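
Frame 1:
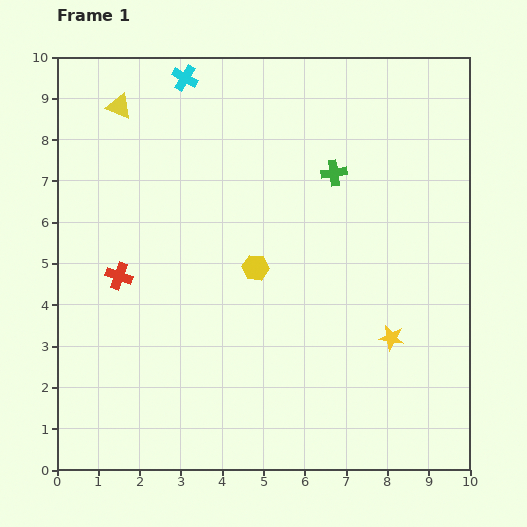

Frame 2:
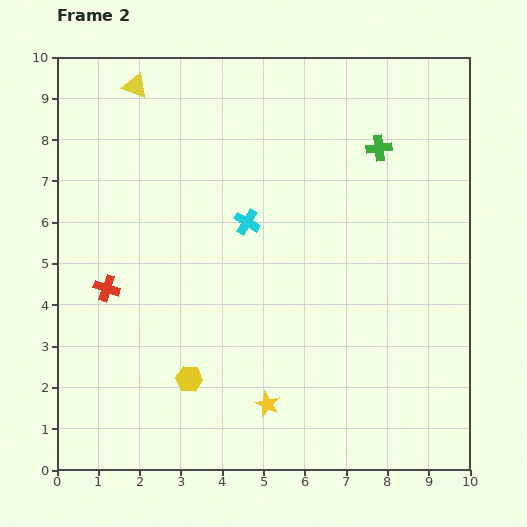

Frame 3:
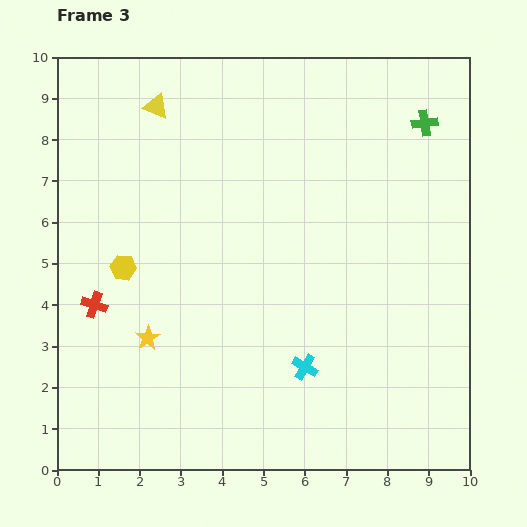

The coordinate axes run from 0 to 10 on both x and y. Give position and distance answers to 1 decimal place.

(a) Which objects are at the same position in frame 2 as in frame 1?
none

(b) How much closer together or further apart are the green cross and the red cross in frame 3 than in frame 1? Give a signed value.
+3.3

Distance in frame 1: 5.8. Distance in frame 3: 9.1.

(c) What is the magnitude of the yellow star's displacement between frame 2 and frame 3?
3.3

The yellow star moved from (5.1, 1.6) to (2.2, 3.2), a distance of √(2.9² + 1.6²) ≈ 3.3.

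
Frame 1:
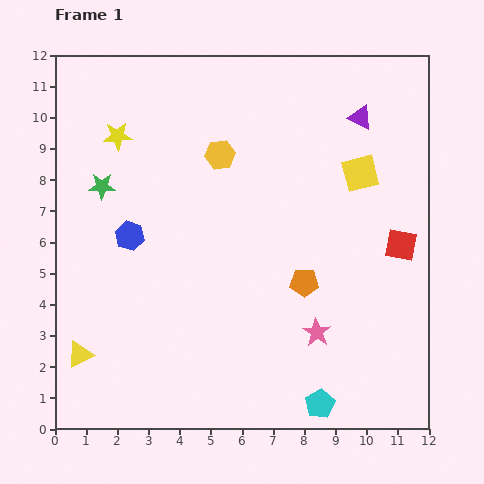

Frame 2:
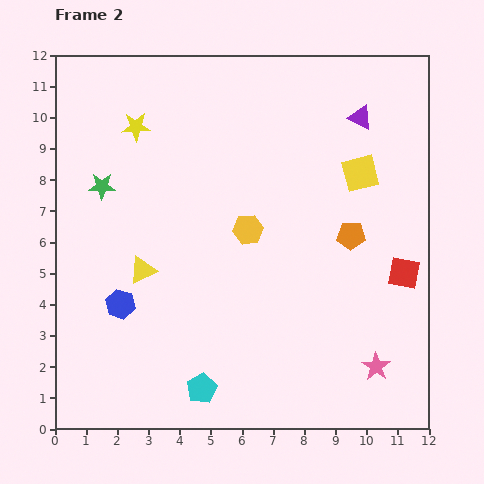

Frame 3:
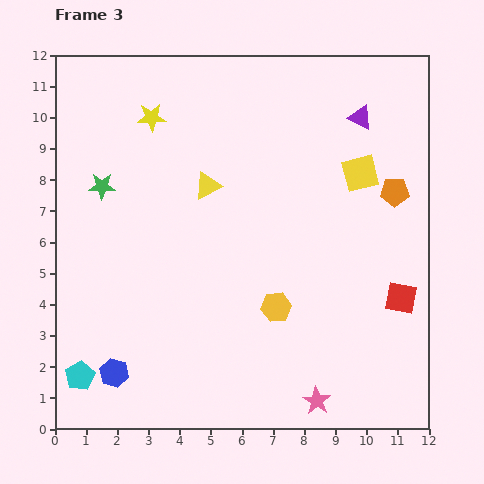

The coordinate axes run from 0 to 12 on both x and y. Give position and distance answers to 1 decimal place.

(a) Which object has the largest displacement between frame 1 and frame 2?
the cyan pentagon

(moved 3.8; next 3.4)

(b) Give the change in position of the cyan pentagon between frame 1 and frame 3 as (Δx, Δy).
(-7.7, 0.9)

The cyan pentagon was at (8.5, 0.8) in frame 1 and (0.8, 1.7) in frame 3.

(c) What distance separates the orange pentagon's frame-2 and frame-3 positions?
2.0

The orange pentagon moved from (9.5, 6.2) to (10.9, 7.6), a distance of √(1.4² + 1.4²) ≈ 2.0.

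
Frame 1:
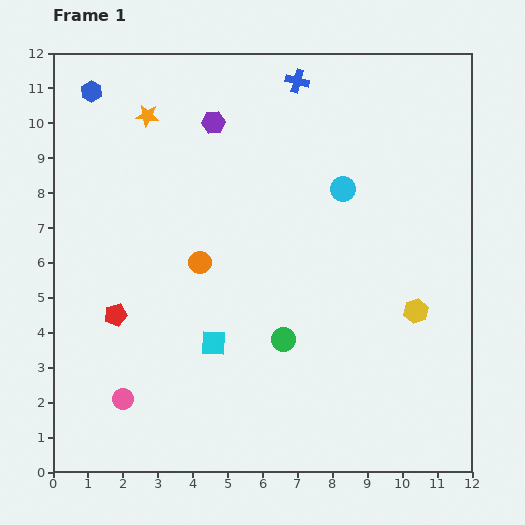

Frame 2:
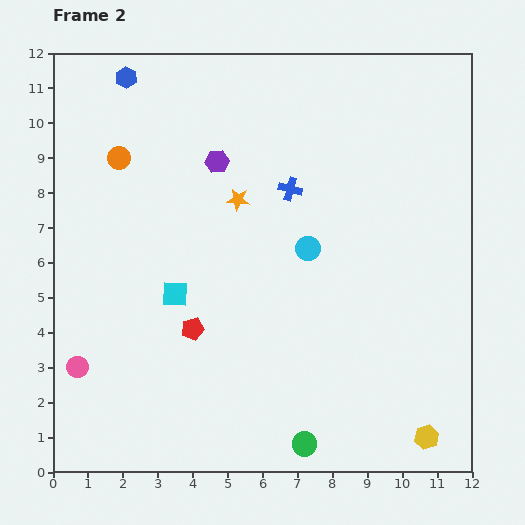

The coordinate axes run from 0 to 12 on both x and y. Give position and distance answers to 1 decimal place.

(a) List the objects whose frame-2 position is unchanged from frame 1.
none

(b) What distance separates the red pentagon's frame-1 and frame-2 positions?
2.2

The red pentagon moved from (1.8, 4.5) to (4.0, 4.1), a distance of √(2.2² + 0.4²) ≈ 2.2.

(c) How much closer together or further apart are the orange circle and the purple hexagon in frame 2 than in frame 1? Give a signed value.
-1.2

Distance in frame 1: 4.0. Distance in frame 2: 2.8.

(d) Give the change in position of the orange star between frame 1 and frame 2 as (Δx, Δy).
(2.6, -2.4)

The orange star was at (2.7, 10.2) in frame 1 and (5.3, 7.8) in frame 2.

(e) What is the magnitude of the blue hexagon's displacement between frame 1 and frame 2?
1.1

The blue hexagon moved from (1.1, 10.9) to (2.1, 11.3), a distance of √(1.0² + 0.4²) ≈ 1.1.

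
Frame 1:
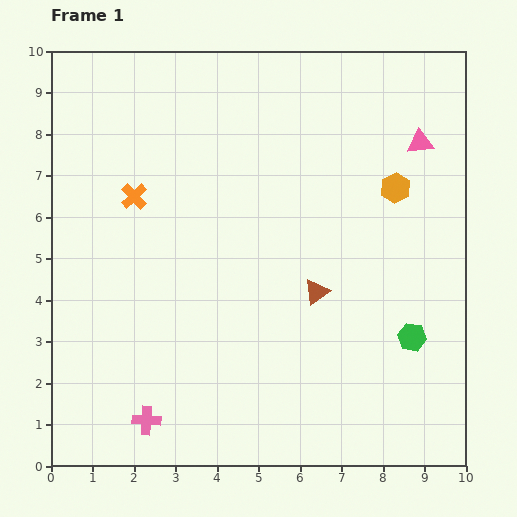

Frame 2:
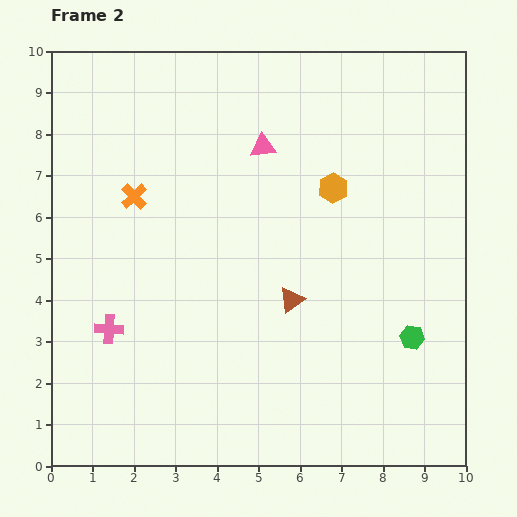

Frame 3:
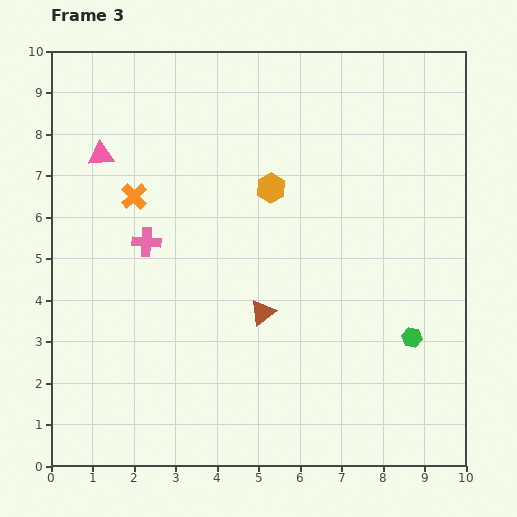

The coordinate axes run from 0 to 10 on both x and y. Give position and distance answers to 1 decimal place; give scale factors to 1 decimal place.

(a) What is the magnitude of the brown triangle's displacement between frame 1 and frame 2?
0.6

The brown triangle moved from (6.4, 4.2) to (5.8, 4.0), a distance of √(0.6² + 0.2²) ≈ 0.6.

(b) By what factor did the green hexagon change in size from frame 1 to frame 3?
0.7×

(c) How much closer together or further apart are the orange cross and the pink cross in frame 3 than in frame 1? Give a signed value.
-4.3

Distance in frame 1: 5.4. Distance in frame 3: 1.1.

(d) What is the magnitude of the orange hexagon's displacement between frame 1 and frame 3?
3.0

The orange hexagon moved from (8.3, 6.7) to (5.3, 6.7), a distance of √(3.0² + 0.0²) ≈ 3.0.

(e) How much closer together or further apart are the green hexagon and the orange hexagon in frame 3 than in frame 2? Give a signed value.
+0.9

Distance in frame 2: 4.1. Distance in frame 3: 5.0.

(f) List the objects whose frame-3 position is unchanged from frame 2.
the green hexagon, the orange cross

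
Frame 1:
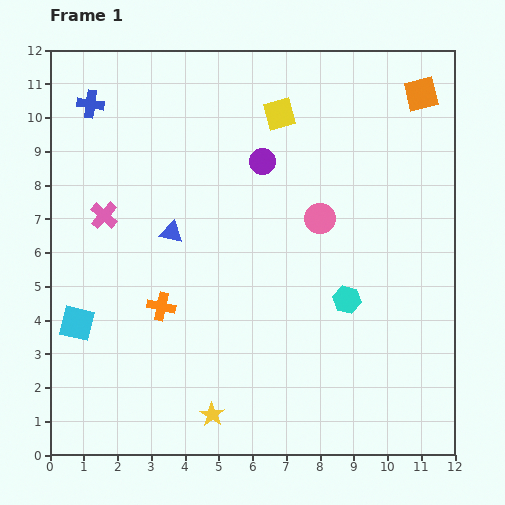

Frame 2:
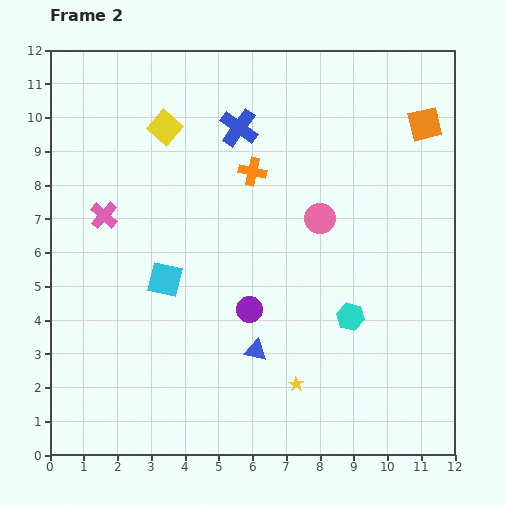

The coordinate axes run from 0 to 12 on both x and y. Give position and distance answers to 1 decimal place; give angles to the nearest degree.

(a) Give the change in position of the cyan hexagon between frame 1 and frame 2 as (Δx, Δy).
(0.1, -0.5)

The cyan hexagon was at (8.8, 4.6) in frame 1 and (8.9, 4.1) in frame 2.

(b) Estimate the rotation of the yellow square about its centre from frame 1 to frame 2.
34° counter-clockwise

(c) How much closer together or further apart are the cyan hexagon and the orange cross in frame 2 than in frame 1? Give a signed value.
-0.3

Distance in frame 1: 5.5. Distance in frame 2: 5.2.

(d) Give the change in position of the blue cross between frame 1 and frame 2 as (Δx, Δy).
(4.4, -0.7)

The blue cross was at (1.2, 10.4) in frame 1 and (5.6, 9.7) in frame 2.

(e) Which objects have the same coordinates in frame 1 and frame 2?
the pink circle, the pink cross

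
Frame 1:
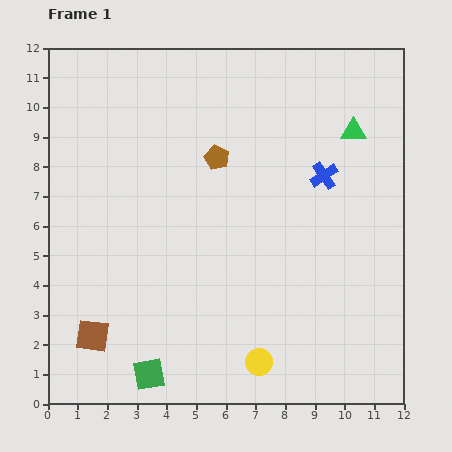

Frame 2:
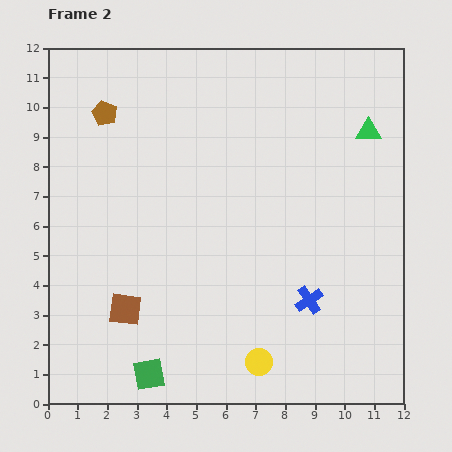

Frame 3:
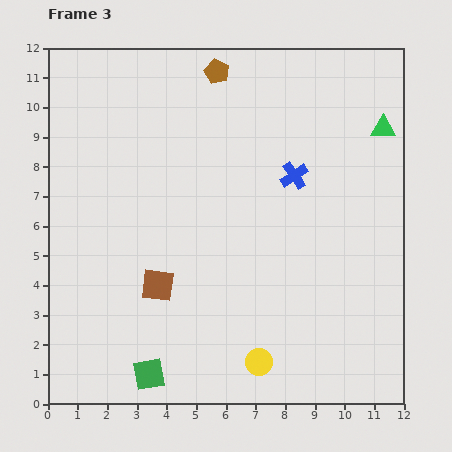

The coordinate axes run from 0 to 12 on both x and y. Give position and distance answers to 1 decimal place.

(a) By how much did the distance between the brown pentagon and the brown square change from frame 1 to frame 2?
-0.7

Distance in frame 1: 7.3. Distance in frame 2: 6.6.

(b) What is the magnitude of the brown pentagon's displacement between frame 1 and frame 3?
2.9

The brown pentagon moved from (5.7, 8.3) to (5.7, 11.2), a distance of √(0.0² + 2.9²) ≈ 2.9.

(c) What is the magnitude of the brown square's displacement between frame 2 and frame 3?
1.4

The brown square moved from (2.6, 3.2) to (3.7, 4.0), a distance of √(1.1² + 0.8²) ≈ 1.4.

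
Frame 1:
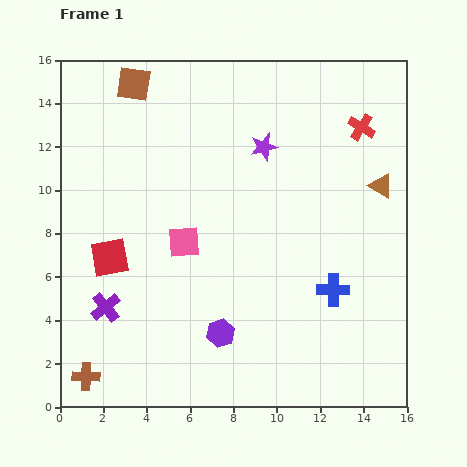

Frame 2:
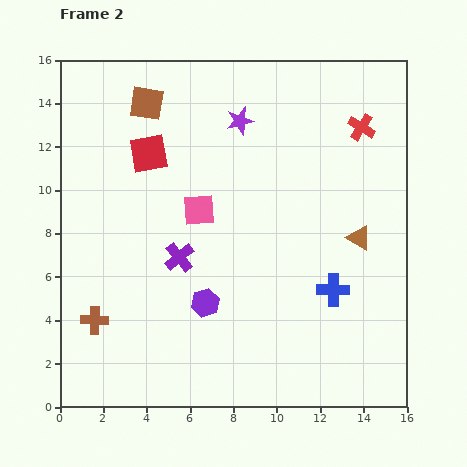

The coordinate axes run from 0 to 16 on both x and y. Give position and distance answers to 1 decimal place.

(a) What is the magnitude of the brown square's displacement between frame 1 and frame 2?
1.1

The brown square moved from (3.4, 14.9) to (4.0, 14.0), a distance of √(0.6² + 0.9²) ≈ 1.1.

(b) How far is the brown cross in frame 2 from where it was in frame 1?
2.6

The brown cross moved from (1.2, 1.4) to (1.6, 4.0), a distance of √(0.4² + 2.6²) ≈ 2.6.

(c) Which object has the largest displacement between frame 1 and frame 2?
the red square

(moved 5.1; next 4.1)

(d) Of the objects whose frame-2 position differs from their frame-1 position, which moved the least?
the brown square

(moved 1.1)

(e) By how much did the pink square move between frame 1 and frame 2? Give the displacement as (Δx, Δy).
(0.7, 1.5)

The pink square was at (5.7, 7.6) in frame 1 and (6.4, 9.1) in frame 2.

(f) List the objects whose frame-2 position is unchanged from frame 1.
the blue cross, the red cross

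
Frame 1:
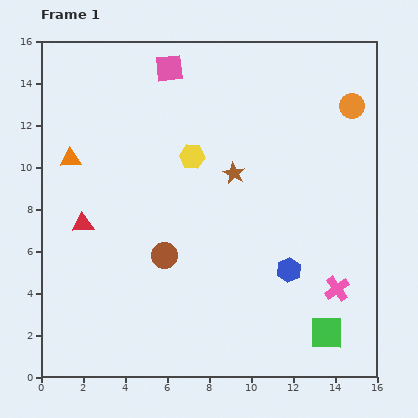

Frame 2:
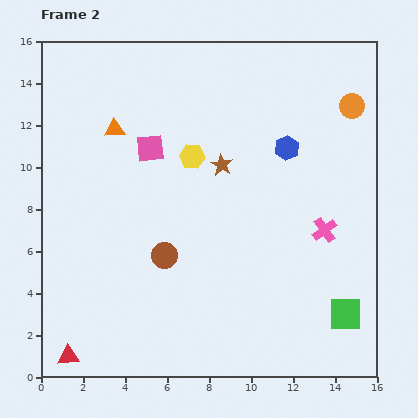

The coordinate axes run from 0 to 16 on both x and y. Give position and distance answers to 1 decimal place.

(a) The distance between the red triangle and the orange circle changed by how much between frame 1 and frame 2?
+4.0

Distance in frame 1: 14.0. Distance in frame 2: 18.0.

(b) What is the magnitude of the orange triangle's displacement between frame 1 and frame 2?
2.5

The orange triangle moved from (1.4, 10.4) to (3.5, 11.8), a distance of √(2.1² + 1.4²) ≈ 2.5.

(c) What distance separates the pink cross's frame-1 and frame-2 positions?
2.9

The pink cross moved from (14.1, 4.2) to (13.5, 7.0), a distance of √(0.6² + 2.8²) ≈ 2.9.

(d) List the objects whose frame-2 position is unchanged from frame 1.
the brown circle, the yellow hexagon, the orange circle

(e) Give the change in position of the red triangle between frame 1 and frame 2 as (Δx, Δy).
(-0.7, -6.3)

The red triangle was at (2.0, 7.3) in frame 1 and (1.3, 1.0) in frame 2.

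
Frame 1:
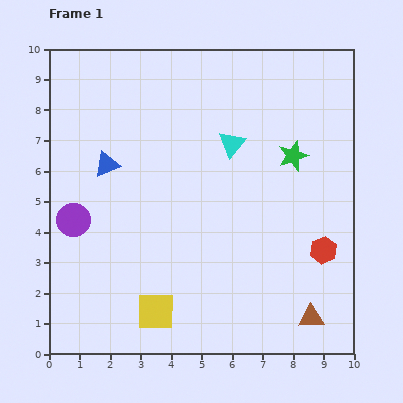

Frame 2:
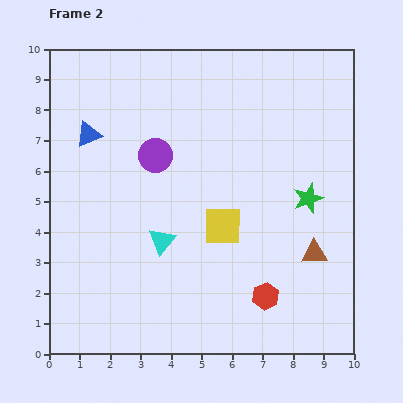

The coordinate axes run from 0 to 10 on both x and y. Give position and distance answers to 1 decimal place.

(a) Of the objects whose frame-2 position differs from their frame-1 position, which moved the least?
the blue triangle

(moved 1.2)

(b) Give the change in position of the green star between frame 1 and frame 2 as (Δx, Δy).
(0.5, -1.4)

The green star was at (8.0, 6.5) in frame 1 and (8.5, 5.1) in frame 2.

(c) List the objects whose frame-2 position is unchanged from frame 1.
none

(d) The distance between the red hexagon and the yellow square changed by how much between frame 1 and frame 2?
-3.2

Distance in frame 1: 5.9. Distance in frame 2: 2.7.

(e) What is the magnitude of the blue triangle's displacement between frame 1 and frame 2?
1.2

The blue triangle moved from (1.9, 6.2) to (1.3, 7.2), a distance of √(0.6² + 1.0²) ≈ 1.2.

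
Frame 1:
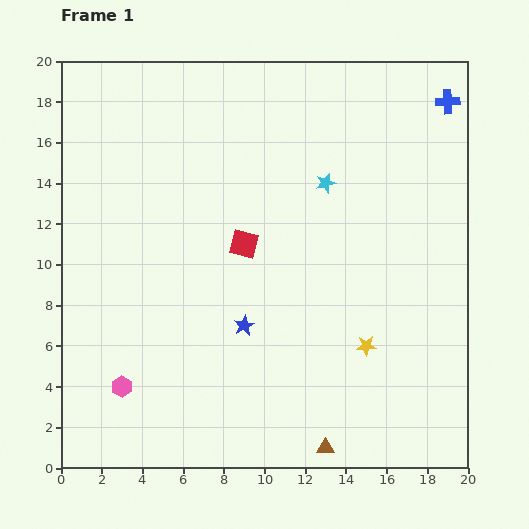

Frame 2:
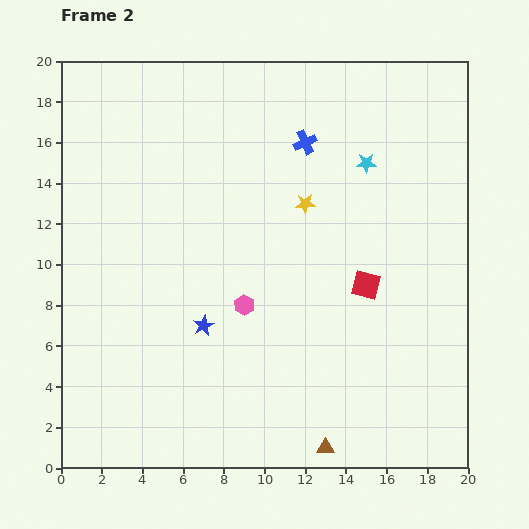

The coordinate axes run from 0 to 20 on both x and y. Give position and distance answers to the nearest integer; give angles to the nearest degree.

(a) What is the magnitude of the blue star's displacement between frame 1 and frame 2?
2

The blue star moved from (9, 7) to (7, 7), a distance of √(2² + 0²) ≈ 2.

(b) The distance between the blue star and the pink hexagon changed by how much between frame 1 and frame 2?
-5

Distance in frame 1: 7. Distance in frame 2: 2.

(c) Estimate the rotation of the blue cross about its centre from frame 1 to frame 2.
22° counter-clockwise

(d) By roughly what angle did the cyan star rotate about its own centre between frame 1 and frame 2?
15° clockwise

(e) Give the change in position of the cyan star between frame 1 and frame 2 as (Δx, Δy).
(2, 1)

The cyan star was at (13, 14) in frame 1 and (15, 15) in frame 2.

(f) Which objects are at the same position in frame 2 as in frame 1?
the brown triangle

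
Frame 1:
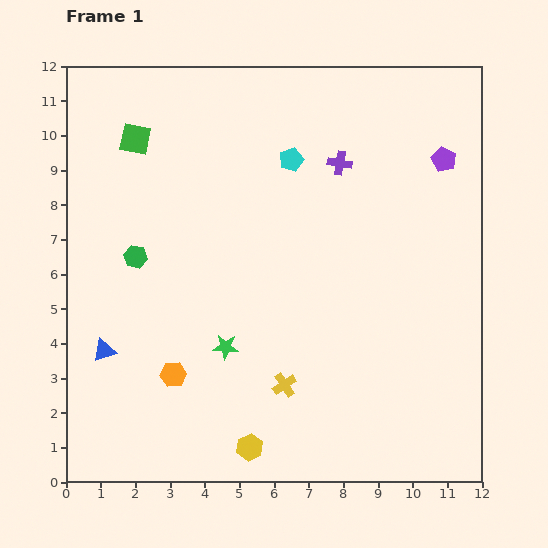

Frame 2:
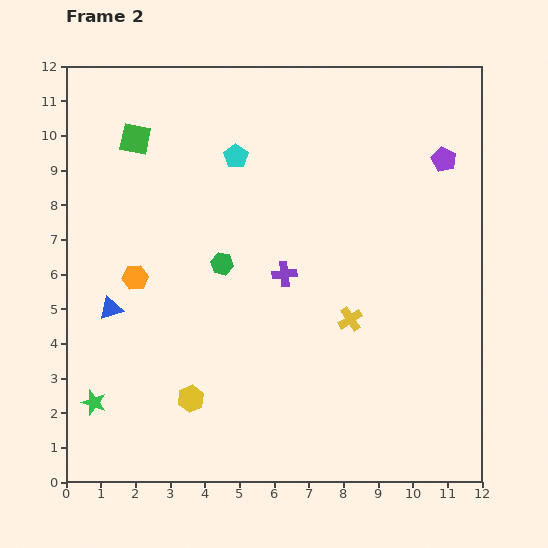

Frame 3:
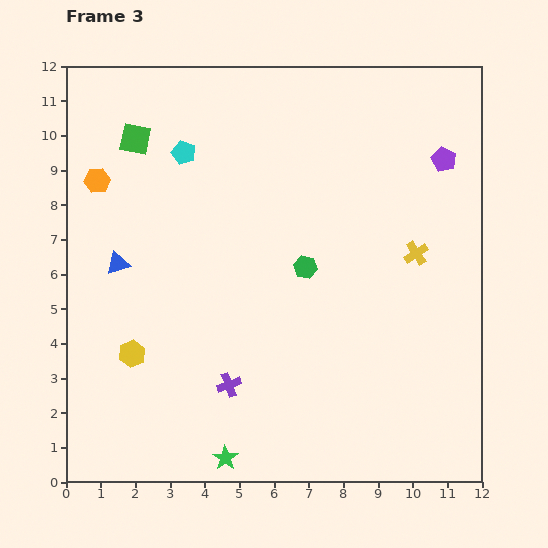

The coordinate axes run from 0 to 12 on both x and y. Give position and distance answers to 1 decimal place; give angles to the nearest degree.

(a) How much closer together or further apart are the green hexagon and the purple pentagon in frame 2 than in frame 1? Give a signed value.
-2.2

Distance in frame 1: 9.3. Distance in frame 2: 7.1.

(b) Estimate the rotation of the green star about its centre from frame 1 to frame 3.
31° clockwise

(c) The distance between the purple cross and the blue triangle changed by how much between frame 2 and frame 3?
-0.4

Distance in frame 2: 5.1. Distance in frame 3: 4.7.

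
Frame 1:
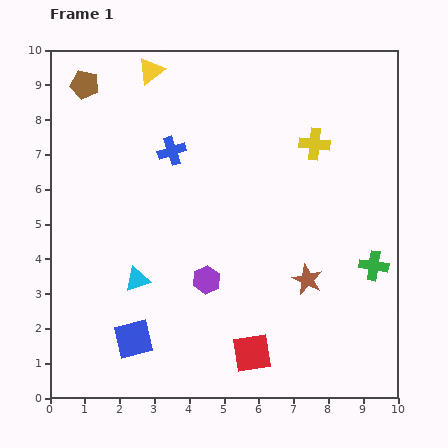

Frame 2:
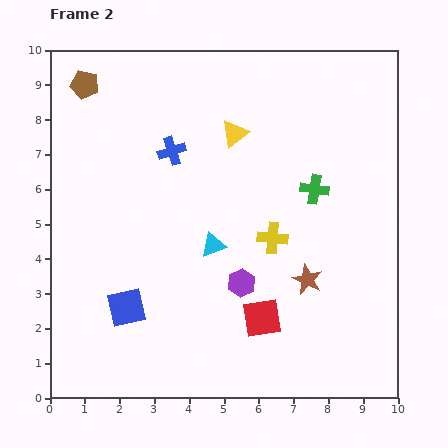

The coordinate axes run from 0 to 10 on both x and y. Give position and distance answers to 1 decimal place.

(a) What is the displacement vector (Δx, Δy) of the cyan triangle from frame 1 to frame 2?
(2.2, 1.0)

The cyan triangle was at (2.5, 3.4) in frame 1 and (4.7, 4.4) in frame 2.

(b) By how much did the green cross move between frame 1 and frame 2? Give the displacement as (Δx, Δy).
(-1.7, 2.2)

The green cross was at (9.3, 3.8) in frame 1 and (7.6, 6.0) in frame 2.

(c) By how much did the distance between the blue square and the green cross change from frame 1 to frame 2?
-0.8

Distance in frame 1: 7.2. Distance in frame 2: 6.4.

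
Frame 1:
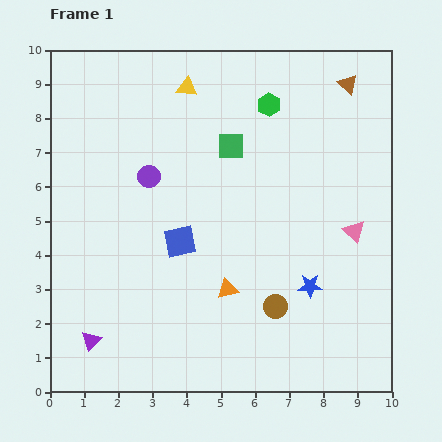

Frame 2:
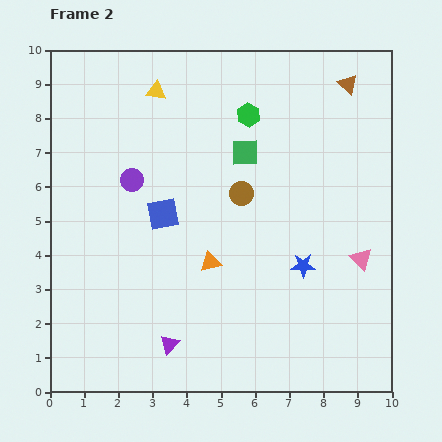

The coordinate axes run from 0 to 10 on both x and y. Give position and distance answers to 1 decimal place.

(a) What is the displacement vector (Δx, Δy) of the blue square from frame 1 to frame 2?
(-0.5, 0.8)

The blue square was at (3.8, 4.4) in frame 1 and (3.3, 5.2) in frame 2.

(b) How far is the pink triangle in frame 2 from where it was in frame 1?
0.8

The pink triangle moved from (8.9, 4.7) to (9.1, 3.9), a distance of √(0.2² + 0.8²) ≈ 0.8.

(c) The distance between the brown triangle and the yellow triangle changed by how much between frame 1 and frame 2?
+0.9

Distance in frame 1: 4.7. Distance in frame 2: 5.6.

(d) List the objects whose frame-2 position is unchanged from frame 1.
the brown triangle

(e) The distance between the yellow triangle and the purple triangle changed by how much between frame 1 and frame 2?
-0.5

Distance in frame 1: 7.9. Distance in frame 2: 7.4.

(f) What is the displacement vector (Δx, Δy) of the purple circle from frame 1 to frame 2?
(-0.5, -0.1)

The purple circle was at (2.9, 6.3) in frame 1 and (2.4, 6.2) in frame 2.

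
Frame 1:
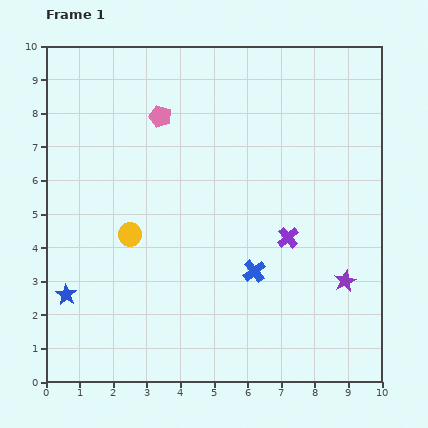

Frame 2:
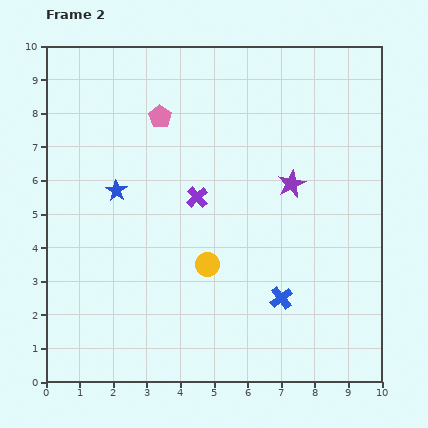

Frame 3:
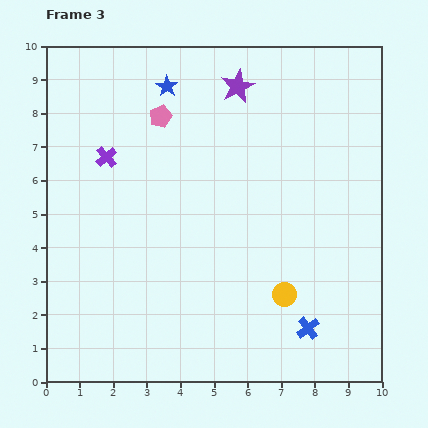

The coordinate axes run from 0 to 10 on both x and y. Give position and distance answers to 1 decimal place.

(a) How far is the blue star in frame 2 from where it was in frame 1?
3.4

The blue star moved from (0.6, 2.6) to (2.1, 5.7), a distance of √(1.5² + 3.1²) ≈ 3.4.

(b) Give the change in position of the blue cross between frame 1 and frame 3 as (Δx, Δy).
(1.6, -1.7)

The blue cross was at (6.2, 3.3) in frame 1 and (7.8, 1.6) in frame 3.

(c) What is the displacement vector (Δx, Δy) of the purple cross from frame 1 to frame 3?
(-5.4, 2.4)

The purple cross was at (7.2, 4.3) in frame 1 and (1.8, 6.7) in frame 3.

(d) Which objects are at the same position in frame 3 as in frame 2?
the pink pentagon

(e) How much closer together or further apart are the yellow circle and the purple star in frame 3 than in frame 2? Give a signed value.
+2.9

Distance in frame 2: 3.5. Distance in frame 3: 6.4.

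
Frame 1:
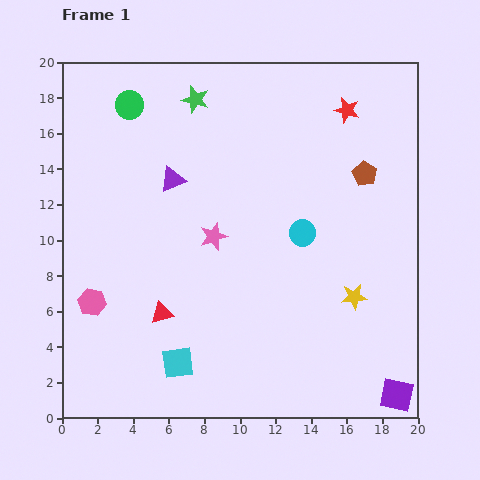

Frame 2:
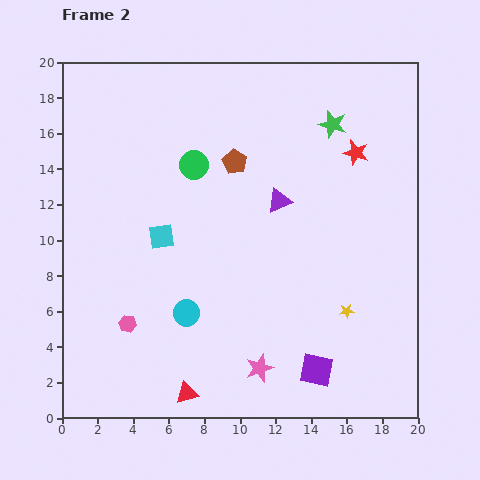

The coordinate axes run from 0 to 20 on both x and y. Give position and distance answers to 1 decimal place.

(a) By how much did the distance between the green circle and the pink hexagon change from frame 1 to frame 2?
-1.7

Distance in frame 1: 11.3. Distance in frame 2: 9.6.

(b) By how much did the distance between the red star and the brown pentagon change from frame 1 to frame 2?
+3.1

Distance in frame 1: 3.7. Distance in frame 2: 6.8.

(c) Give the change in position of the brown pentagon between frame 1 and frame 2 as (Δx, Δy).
(-7.3, 0.7)

The brown pentagon was at (17.0, 13.7) in frame 1 and (9.7, 14.4) in frame 2.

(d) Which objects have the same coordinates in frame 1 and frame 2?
none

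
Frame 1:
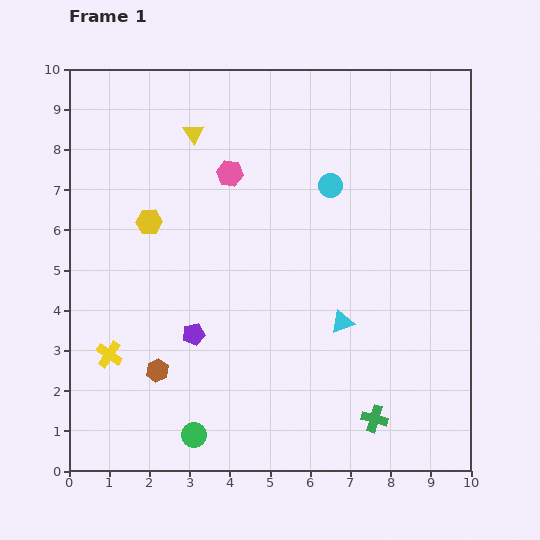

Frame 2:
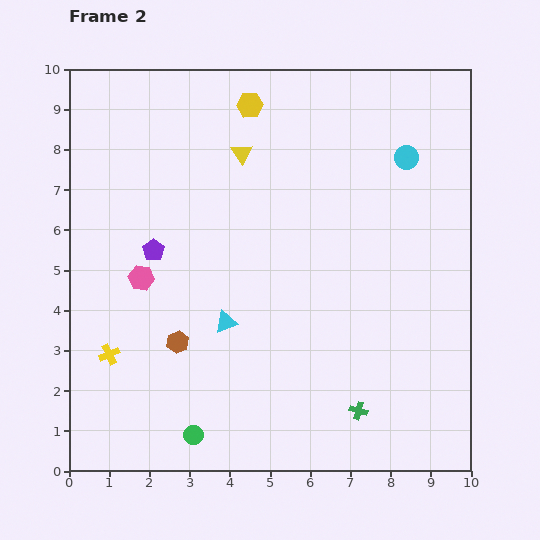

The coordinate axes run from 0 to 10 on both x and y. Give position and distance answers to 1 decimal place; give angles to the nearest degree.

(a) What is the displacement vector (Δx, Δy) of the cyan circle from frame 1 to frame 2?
(1.9, 0.7)

The cyan circle was at (6.5, 7.1) in frame 1 and (8.4, 7.8) in frame 2.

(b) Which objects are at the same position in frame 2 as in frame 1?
the green circle, the yellow cross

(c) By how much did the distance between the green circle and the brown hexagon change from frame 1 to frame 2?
+0.5

Distance in frame 1: 1.8. Distance in frame 2: 2.3.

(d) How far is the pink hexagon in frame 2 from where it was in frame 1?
3.4

The pink hexagon moved from (4.0, 7.4) to (1.8, 4.8), a distance of √(2.2² + 2.6²) ≈ 3.4.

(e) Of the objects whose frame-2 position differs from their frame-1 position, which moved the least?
the green cross

(moved 0.4)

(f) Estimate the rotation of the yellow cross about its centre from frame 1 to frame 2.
31° clockwise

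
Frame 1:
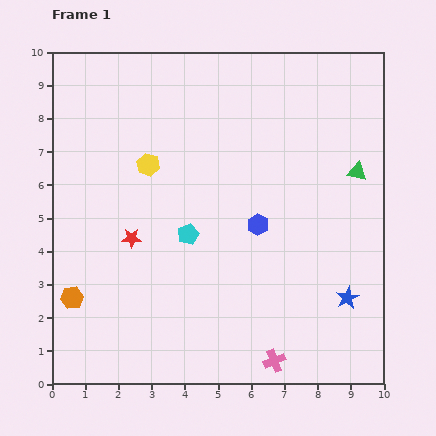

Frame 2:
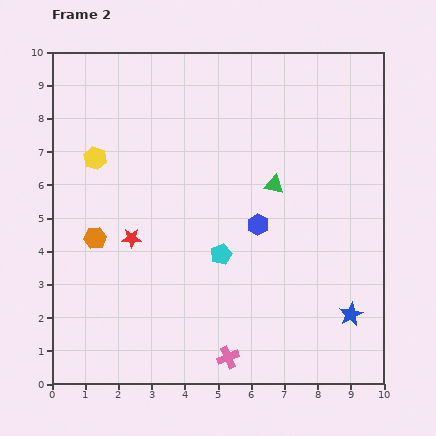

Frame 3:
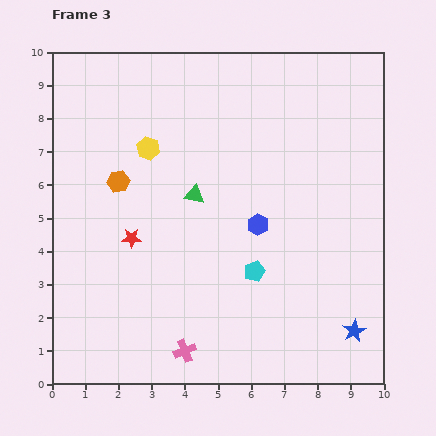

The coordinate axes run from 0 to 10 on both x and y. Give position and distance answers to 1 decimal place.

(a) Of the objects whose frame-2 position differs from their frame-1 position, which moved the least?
the blue star

(moved 0.5)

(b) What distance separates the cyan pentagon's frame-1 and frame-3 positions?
2.3

The cyan pentagon moved from (4.1, 4.5) to (6.1, 3.4), a distance of √(2.0² + 1.1²) ≈ 2.3.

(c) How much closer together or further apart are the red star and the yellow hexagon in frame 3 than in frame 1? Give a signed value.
+0.4

Distance in frame 1: 2.3. Distance in frame 3: 2.7.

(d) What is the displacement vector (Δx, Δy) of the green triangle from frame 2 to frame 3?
(-2.4, -0.3)

The green triangle was at (6.7, 6.0) in frame 2 and (4.3, 5.7) in frame 3.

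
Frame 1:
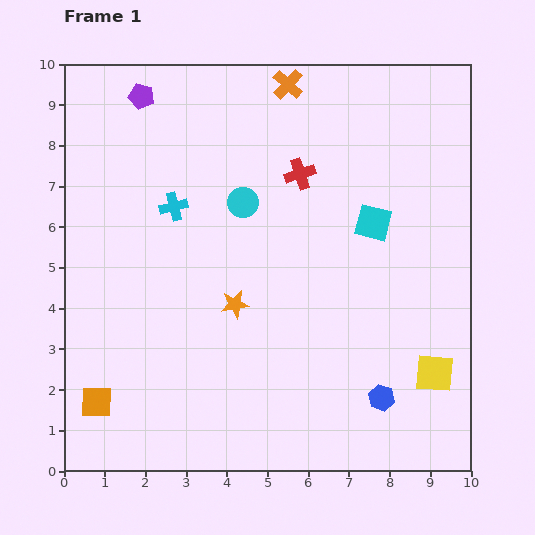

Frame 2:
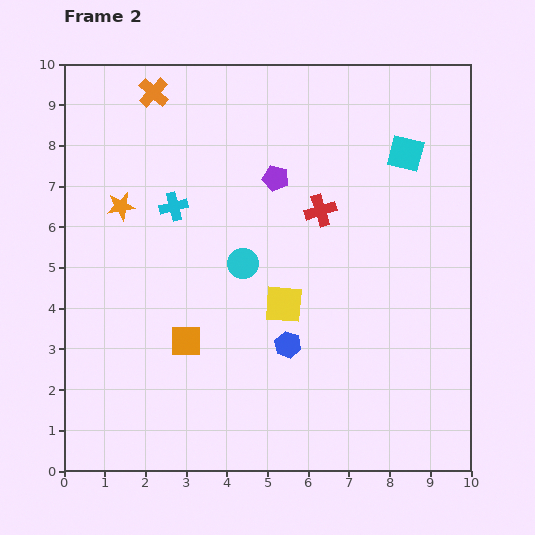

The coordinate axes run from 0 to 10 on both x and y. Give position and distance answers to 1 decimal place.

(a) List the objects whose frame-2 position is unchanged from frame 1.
the cyan cross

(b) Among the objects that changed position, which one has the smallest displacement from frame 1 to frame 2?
the red cross

(moved 1.0)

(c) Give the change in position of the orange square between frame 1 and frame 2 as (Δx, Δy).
(2.2, 1.5)

The orange square was at (0.8, 1.7) in frame 1 and (3.0, 3.2) in frame 2.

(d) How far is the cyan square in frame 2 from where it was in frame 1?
1.9

The cyan square moved from (7.6, 6.1) to (8.4, 7.8), a distance of √(0.8² + 1.7²) ≈ 1.9.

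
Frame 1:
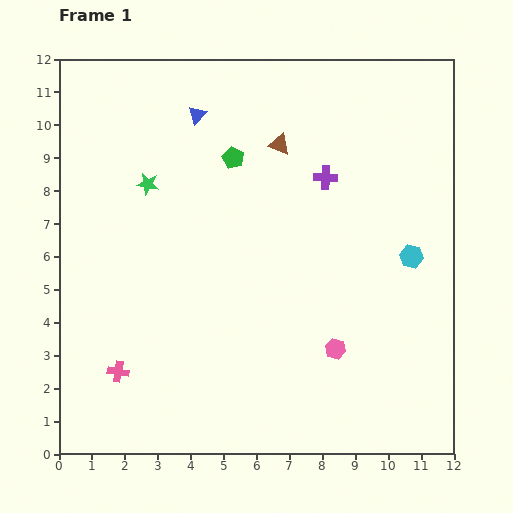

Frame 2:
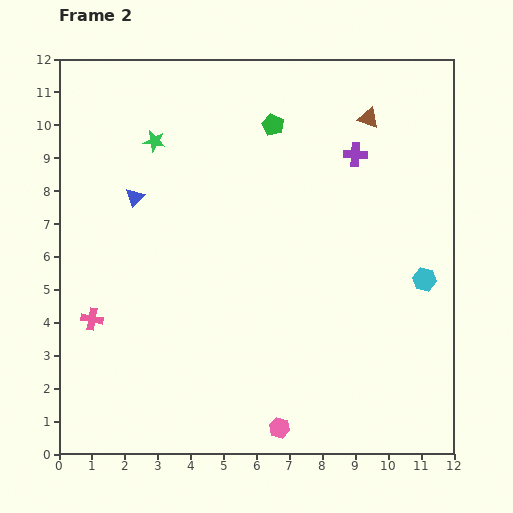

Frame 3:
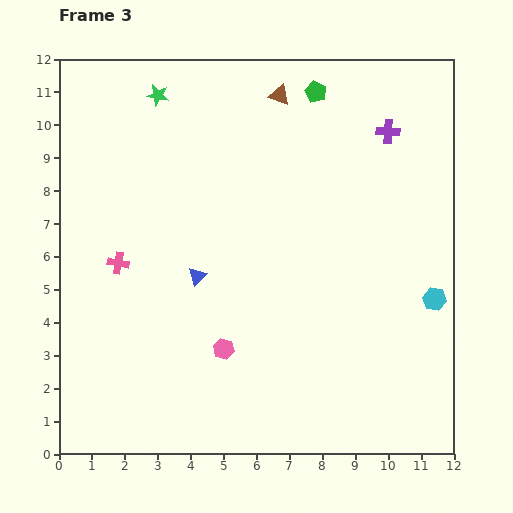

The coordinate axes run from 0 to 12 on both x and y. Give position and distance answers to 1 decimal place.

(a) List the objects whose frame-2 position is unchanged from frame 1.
none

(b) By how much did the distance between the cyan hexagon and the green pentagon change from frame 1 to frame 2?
+0.4

Distance in frame 1: 6.2. Distance in frame 2: 6.6.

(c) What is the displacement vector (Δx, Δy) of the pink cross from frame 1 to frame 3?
(0.0, 3.3)

The pink cross was at (1.8, 2.5) in frame 1 and (1.8, 5.8) in frame 3.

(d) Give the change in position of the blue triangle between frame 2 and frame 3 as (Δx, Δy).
(1.9, -2.4)

The blue triangle was at (2.3, 7.8) in frame 2 and (4.2, 5.4) in frame 3.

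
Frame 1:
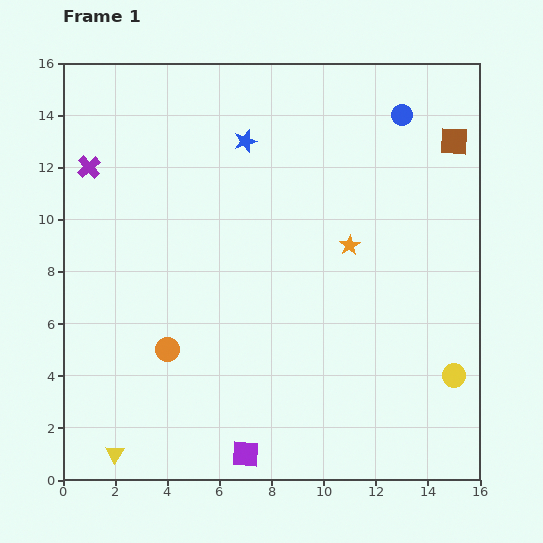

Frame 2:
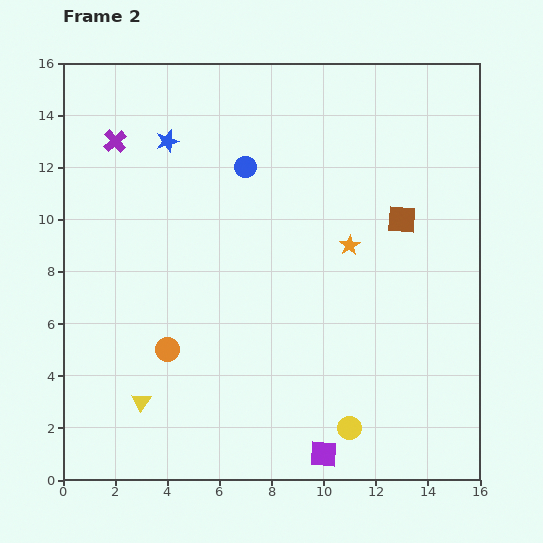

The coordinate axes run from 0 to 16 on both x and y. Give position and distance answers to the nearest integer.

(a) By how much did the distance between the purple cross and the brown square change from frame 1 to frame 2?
-3

Distance in frame 1: 14. Distance in frame 2: 11.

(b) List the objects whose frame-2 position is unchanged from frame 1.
the orange star, the orange circle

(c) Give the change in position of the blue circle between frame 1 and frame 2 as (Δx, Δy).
(-6, -2)

The blue circle was at (13, 14) in frame 1 and (7, 12) in frame 2.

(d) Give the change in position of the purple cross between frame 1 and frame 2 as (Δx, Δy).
(1, 1)

The purple cross was at (1, 12) in frame 1 and (2, 13) in frame 2.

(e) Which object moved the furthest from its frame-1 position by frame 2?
the blue circle

(moved 6; next 4)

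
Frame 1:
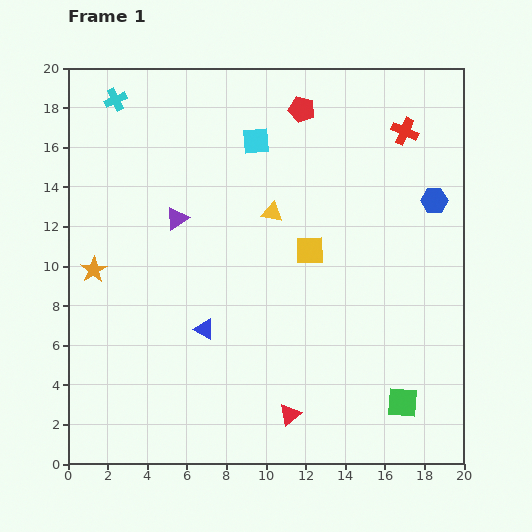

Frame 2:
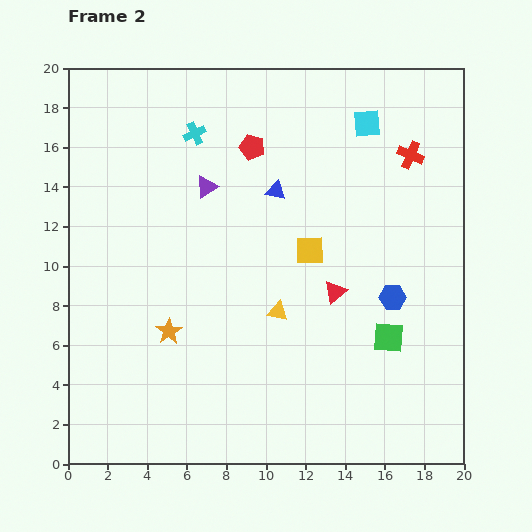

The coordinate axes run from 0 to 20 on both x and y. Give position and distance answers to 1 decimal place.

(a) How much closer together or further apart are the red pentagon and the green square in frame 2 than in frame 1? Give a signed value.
-3.9

Distance in frame 1: 15.7. Distance in frame 2: 11.8.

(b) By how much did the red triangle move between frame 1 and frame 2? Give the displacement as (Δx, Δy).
(2.3, 6.2)

The red triangle was at (11.2, 2.5) in frame 1 and (13.5, 8.7) in frame 2.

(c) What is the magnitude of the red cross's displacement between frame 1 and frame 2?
1.2

The red cross moved from (17.0, 16.8) to (17.3, 15.6), a distance of √(0.3² + 1.2²) ≈ 1.2.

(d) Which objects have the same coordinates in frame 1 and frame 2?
the yellow square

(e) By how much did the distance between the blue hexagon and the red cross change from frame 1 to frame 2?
+3.5

Distance in frame 1: 3.8. Distance in frame 2: 7.3.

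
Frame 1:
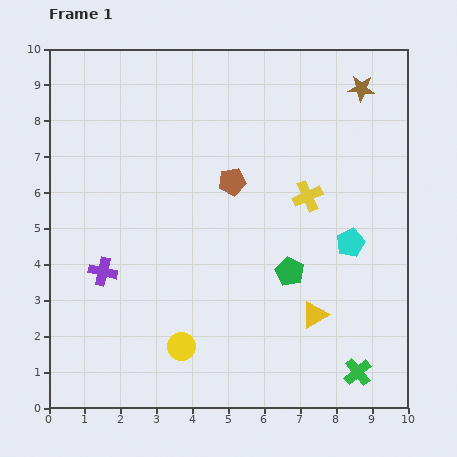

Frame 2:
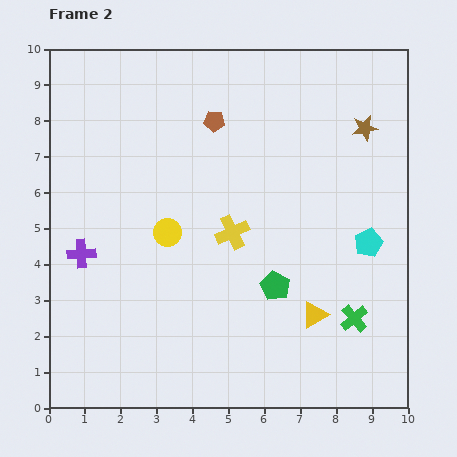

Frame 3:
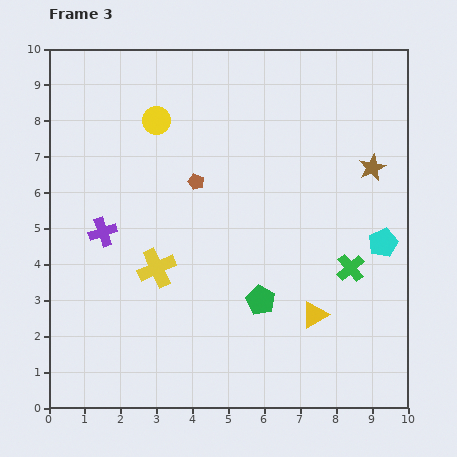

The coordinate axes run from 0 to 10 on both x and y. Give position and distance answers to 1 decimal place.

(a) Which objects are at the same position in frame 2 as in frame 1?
the yellow triangle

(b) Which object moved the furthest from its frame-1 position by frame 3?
the yellow circle

(moved 6.3; next 4.7)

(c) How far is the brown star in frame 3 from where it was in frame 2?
1.1

The brown star moved from (8.8, 7.8) to (9.0, 6.7), a distance of √(0.2² + 1.1²) ≈ 1.1.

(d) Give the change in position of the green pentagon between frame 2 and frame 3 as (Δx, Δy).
(-0.4, -0.4)

The green pentagon was at (6.3, 3.4) in frame 2 and (5.9, 3.0) in frame 3.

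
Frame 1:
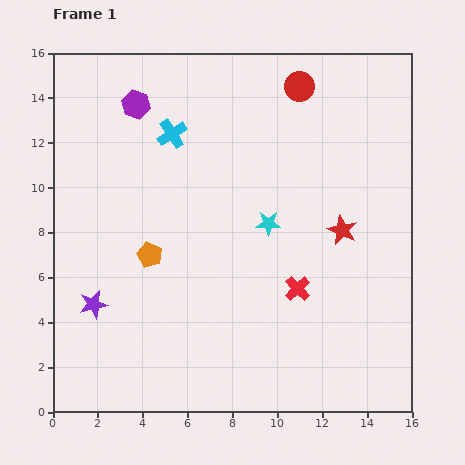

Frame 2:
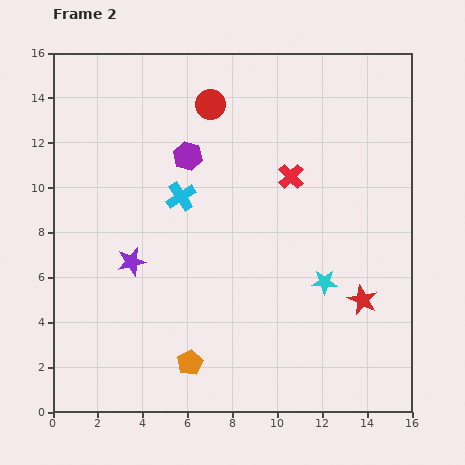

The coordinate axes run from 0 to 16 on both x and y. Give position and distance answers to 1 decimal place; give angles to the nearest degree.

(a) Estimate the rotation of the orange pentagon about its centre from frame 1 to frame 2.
20° clockwise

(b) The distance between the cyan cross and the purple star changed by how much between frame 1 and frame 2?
-4.8

Distance in frame 1: 8.4. Distance in frame 2: 3.6.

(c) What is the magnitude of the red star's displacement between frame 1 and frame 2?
3.2

The red star moved from (12.9, 8.1) to (13.8, 5.0), a distance of √(0.9² + 3.1²) ≈ 3.2.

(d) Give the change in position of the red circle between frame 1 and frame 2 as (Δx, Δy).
(-4.0, -0.8)

The red circle was at (11.0, 14.5) in frame 1 and (7.0, 13.7) in frame 2.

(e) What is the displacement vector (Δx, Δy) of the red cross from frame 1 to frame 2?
(-0.3, 5.0)

The red cross was at (10.9, 5.5) in frame 1 and (10.6, 10.5) in frame 2.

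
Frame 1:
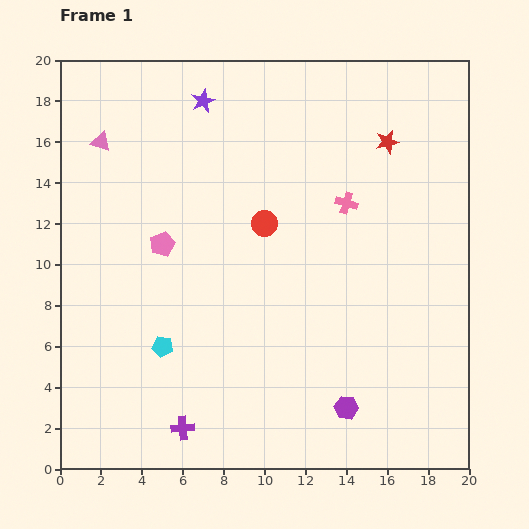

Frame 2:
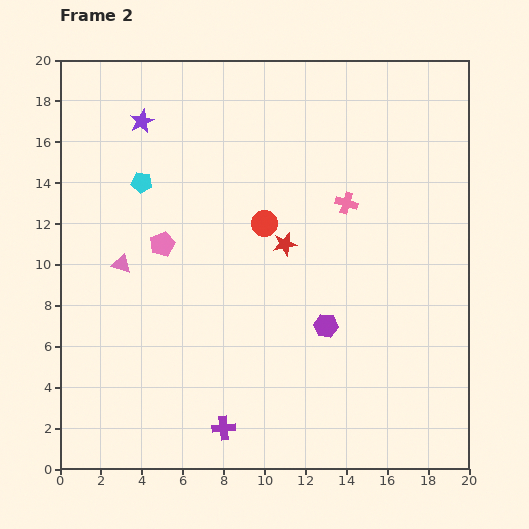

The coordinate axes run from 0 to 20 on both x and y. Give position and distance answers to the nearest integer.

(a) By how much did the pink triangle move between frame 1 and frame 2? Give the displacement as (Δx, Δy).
(1, -6)

The pink triangle was at (2, 16) in frame 1 and (3, 10) in frame 2.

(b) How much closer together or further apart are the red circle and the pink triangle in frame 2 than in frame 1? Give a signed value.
-2

Distance in frame 1: 9. Distance in frame 2: 7.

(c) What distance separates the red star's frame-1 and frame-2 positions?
7

The red star moved from (16, 16) to (11, 11), a distance of √(5² + 5²) ≈ 7.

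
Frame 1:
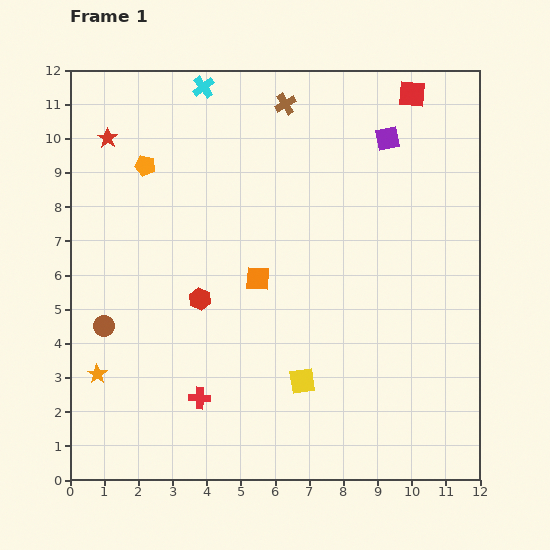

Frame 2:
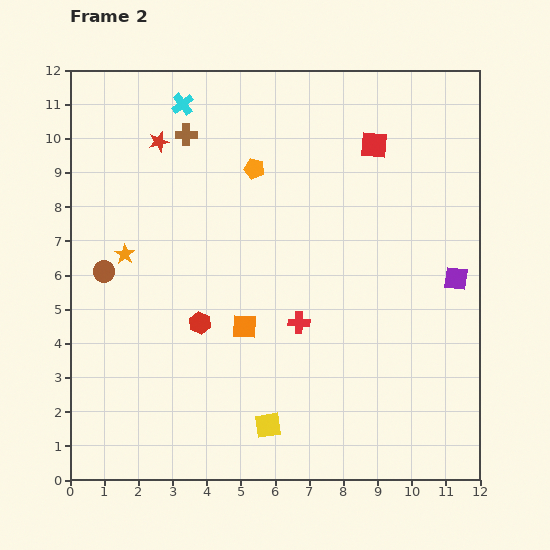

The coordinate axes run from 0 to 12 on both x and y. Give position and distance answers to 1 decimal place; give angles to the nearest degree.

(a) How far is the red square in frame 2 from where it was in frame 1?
1.9

The red square moved from (10.0, 11.3) to (8.9, 9.8), a distance of √(1.1² + 1.5²) ≈ 1.9.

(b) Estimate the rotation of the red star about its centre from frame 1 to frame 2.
23° clockwise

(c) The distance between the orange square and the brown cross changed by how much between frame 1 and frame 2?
+0.7

Distance in frame 1: 5.2. Distance in frame 2: 5.9.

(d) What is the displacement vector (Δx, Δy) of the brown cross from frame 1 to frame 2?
(-2.9, -0.9)

The brown cross was at (6.3, 11.0) in frame 1 and (3.4, 10.1) in frame 2.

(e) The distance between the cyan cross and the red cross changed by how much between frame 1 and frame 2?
-1.9

Distance in frame 1: 9.1. Distance in frame 2: 7.2.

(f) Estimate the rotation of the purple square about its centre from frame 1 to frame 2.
19° clockwise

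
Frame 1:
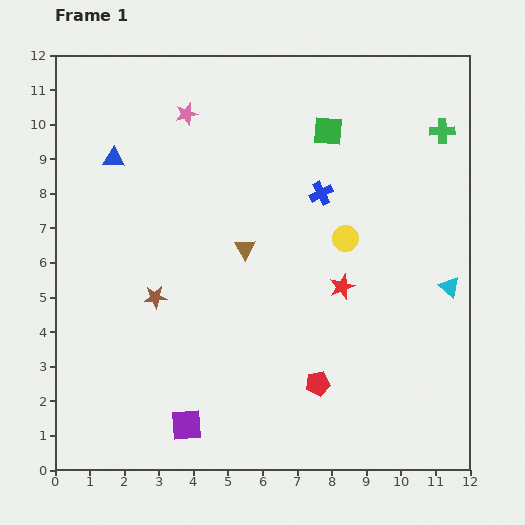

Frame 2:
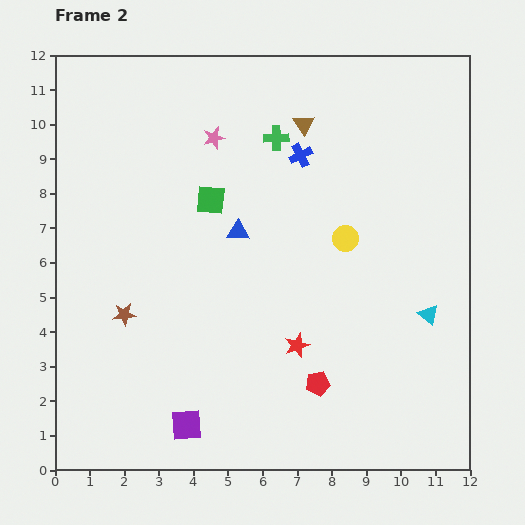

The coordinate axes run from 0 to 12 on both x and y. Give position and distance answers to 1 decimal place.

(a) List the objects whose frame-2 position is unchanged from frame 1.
the red pentagon, the purple square, the yellow circle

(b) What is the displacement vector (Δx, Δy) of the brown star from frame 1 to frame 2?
(-0.9, -0.5)

The brown star was at (2.9, 5.0) in frame 1 and (2.0, 4.5) in frame 2.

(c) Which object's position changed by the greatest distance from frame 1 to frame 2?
the green cross

(moved 4.8; next 4.2)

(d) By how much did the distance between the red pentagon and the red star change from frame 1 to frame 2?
-1.6

Distance in frame 1: 2.9. Distance in frame 2: 1.3.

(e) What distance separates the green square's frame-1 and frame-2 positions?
3.9

The green square moved from (7.9, 9.8) to (4.5, 7.8), a distance of √(3.4² + 2.0²) ≈ 3.9.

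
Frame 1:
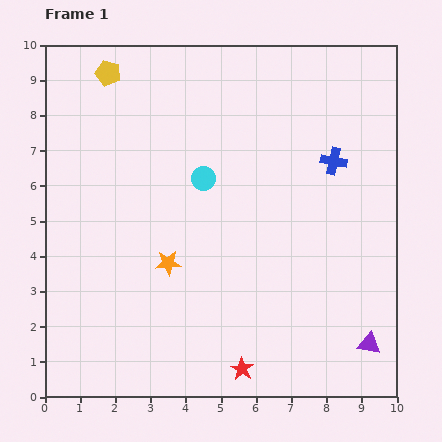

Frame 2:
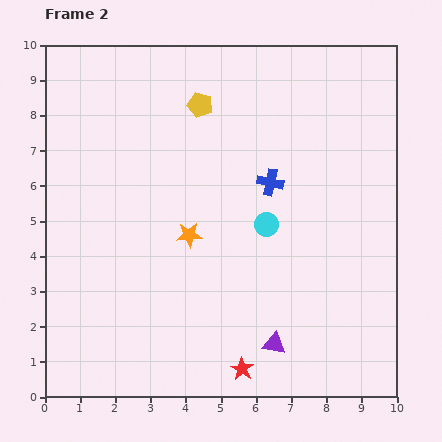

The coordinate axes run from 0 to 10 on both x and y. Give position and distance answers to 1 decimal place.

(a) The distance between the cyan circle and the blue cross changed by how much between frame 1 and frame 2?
-2.5

Distance in frame 1: 3.7. Distance in frame 2: 1.2.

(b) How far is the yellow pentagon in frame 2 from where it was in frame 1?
2.8

The yellow pentagon moved from (1.8, 9.2) to (4.4, 8.3), a distance of √(2.6² + 0.9²) ≈ 2.8.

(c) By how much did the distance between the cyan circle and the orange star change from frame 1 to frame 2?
-0.4

Distance in frame 1: 2.6. Distance in frame 2: 2.2.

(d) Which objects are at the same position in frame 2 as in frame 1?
the red star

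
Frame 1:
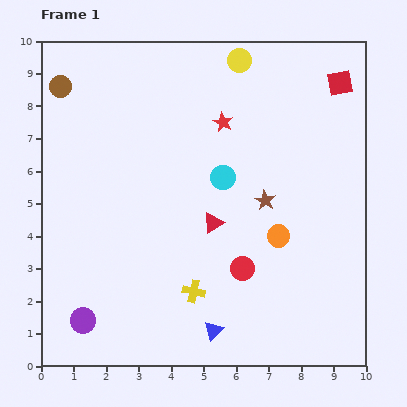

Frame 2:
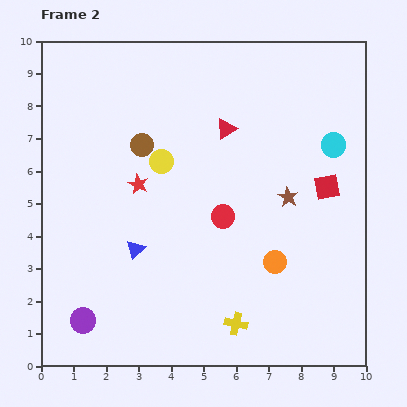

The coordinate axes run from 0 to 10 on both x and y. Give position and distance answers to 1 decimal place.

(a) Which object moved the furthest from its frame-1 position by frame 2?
the yellow circle

(moved 3.9; next 3.5)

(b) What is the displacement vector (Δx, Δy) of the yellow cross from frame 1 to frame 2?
(1.3, -1.0)

The yellow cross was at (4.7, 2.3) in frame 1 and (6.0, 1.3) in frame 2.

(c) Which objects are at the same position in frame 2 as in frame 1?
the purple circle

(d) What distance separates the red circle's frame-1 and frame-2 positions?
1.7

The red circle moved from (6.2, 3.0) to (5.6, 4.6), a distance of √(0.6² + 1.6²) ≈ 1.7.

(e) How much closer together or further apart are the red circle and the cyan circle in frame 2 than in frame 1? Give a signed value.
+1.1

Distance in frame 1: 2.9. Distance in frame 2: 4.0.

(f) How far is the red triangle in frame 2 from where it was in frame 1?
2.9

The red triangle moved from (5.3, 4.4) to (5.7, 7.3), a distance of √(0.4² + 2.9²) ≈ 2.9.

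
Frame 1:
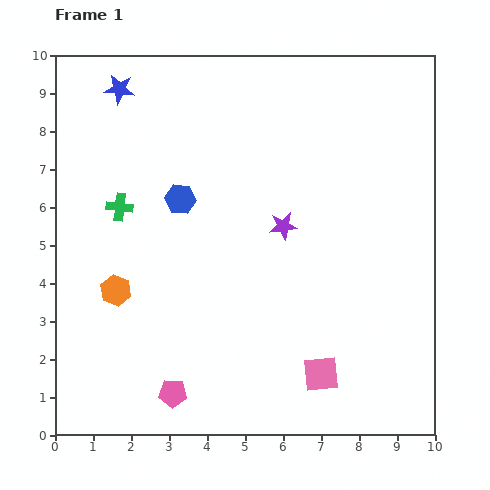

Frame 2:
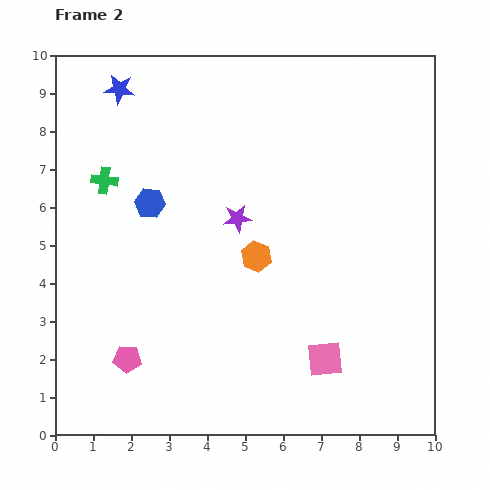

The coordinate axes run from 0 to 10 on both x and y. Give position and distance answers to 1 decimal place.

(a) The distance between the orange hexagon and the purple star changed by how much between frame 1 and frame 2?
-3.6

Distance in frame 1: 4.7. Distance in frame 2: 1.1.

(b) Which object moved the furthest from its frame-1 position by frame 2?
the orange hexagon

(moved 3.8; next 1.5)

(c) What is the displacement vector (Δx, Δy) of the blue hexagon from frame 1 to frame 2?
(-0.8, -0.1)

The blue hexagon was at (3.3, 6.2) in frame 1 and (2.5, 6.1) in frame 2.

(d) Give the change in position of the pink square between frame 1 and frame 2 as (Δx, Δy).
(0.1, 0.4)

The pink square was at (7.0, 1.6) in frame 1 and (7.1, 2.0) in frame 2.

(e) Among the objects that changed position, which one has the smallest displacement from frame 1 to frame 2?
the pink square

(moved 0.4)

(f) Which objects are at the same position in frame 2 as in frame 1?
the blue star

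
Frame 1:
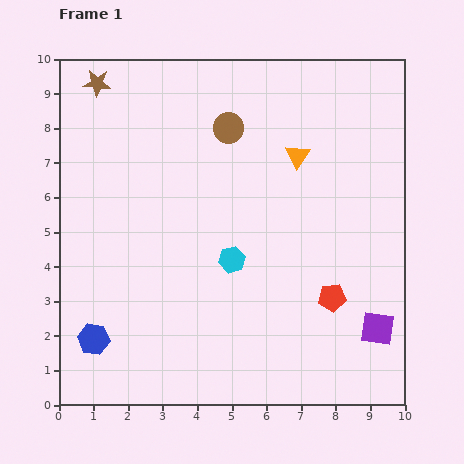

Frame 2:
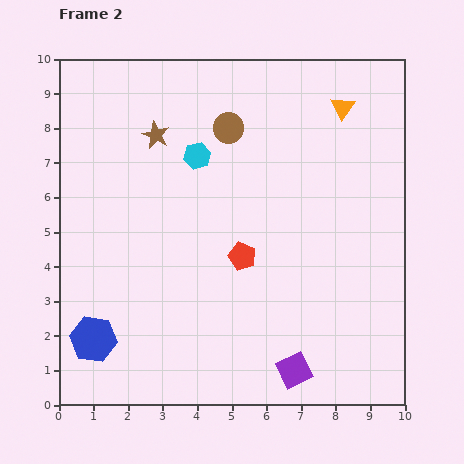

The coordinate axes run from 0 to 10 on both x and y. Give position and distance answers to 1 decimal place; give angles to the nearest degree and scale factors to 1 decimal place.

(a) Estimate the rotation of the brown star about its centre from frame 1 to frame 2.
21° clockwise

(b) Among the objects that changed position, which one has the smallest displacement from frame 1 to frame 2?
the orange triangle

(moved 1.9)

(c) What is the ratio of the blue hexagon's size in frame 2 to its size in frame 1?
1.4×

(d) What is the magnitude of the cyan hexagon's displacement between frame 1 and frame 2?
3.2

The cyan hexagon moved from (5.0, 4.2) to (4.0, 7.2), a distance of √(1.0² + 3.0²) ≈ 3.2.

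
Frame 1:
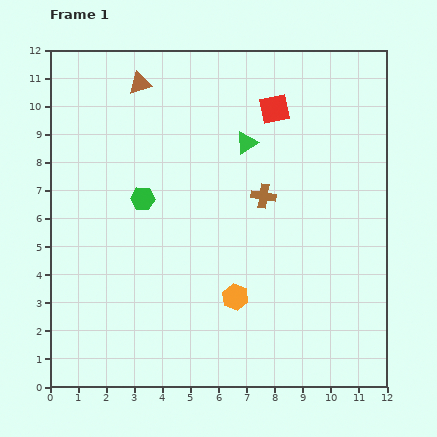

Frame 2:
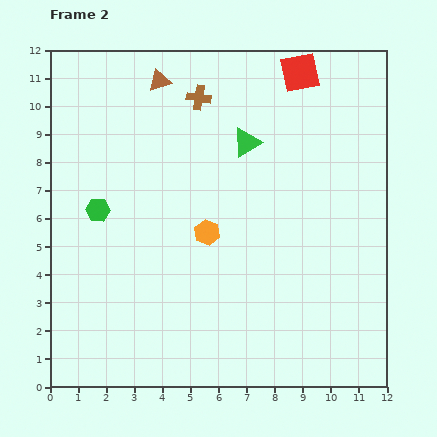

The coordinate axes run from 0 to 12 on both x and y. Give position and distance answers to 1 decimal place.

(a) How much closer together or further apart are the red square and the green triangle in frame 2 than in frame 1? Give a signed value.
+1.5

Distance in frame 1: 1.6. Distance in frame 2: 3.1.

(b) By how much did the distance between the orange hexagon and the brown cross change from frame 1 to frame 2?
+1.1

Distance in frame 1: 3.7. Distance in frame 2: 4.8.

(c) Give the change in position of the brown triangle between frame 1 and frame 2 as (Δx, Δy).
(0.7, 0.1)

The brown triangle was at (3.2, 10.8) in frame 1 and (3.9, 10.9) in frame 2.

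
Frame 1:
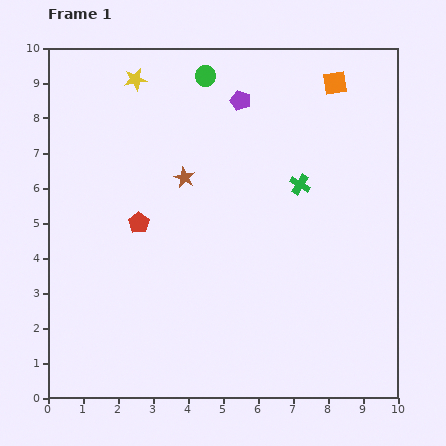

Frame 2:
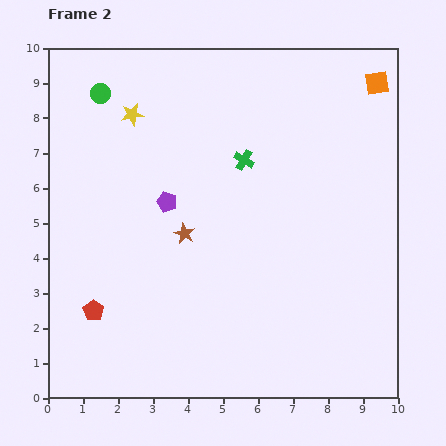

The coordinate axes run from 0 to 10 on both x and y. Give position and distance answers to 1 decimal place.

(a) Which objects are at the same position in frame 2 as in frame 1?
none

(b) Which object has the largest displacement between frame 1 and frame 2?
the purple pentagon

(moved 3.6; next 3.0)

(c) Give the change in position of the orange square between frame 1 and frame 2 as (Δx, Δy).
(1.2, 0.0)

The orange square was at (8.2, 9.0) in frame 1 and (9.4, 9.0) in frame 2.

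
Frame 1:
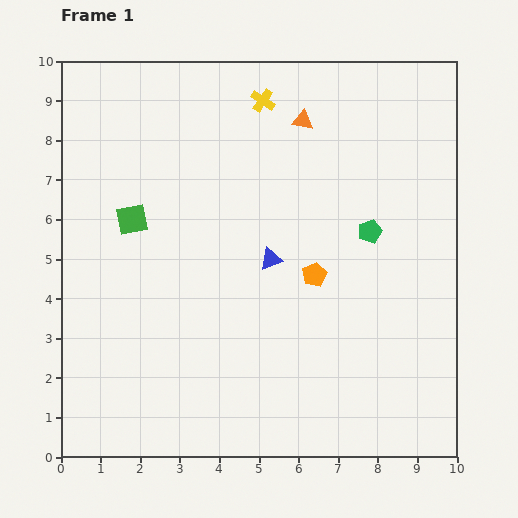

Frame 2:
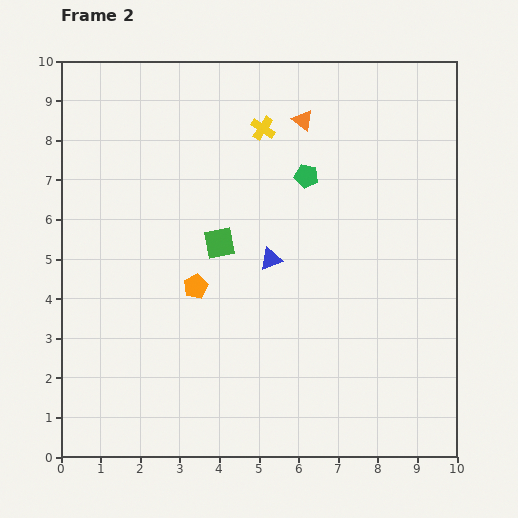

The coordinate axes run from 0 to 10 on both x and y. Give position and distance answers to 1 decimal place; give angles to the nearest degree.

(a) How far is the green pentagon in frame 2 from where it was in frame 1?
2.1

The green pentagon moved from (7.8, 5.7) to (6.2, 7.1), a distance of √(1.6² + 1.4²) ≈ 2.1.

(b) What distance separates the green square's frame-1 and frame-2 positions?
2.3

The green square moved from (1.8, 6.0) to (4.0, 5.4), a distance of √(2.2² + 0.6²) ≈ 2.3.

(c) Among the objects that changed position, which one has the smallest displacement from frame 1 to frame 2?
the yellow cross

(moved 0.7)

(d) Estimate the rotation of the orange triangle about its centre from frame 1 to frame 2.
29° clockwise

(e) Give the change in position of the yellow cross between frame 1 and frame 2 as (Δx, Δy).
(0.0, -0.7)

The yellow cross was at (5.1, 9.0) in frame 1 and (5.1, 8.3) in frame 2.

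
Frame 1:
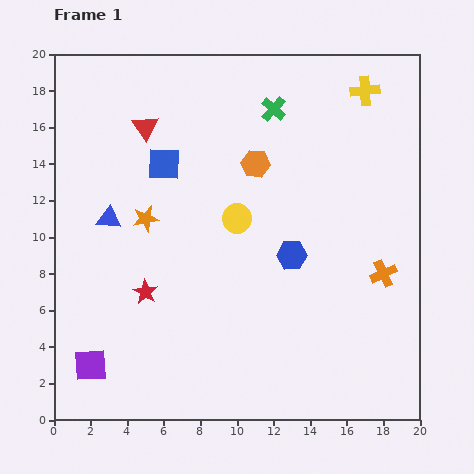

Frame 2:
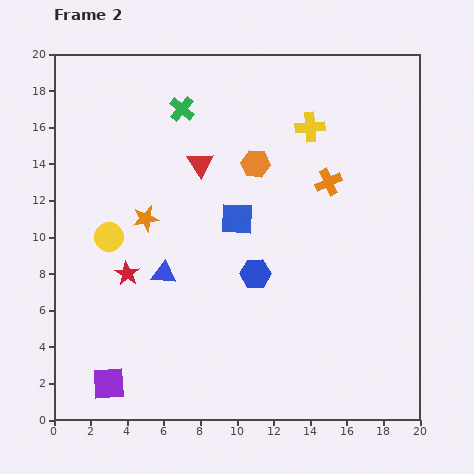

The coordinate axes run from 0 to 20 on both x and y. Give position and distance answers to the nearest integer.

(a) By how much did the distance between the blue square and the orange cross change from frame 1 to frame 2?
-8

Distance in frame 1: 13. Distance in frame 2: 5.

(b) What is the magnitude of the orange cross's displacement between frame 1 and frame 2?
6

The orange cross moved from (18, 8) to (15, 13), a distance of √(3² + 5²) ≈ 6.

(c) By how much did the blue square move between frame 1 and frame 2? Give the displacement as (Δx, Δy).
(4, -3)

The blue square was at (6, 14) in frame 1 and (10, 11) in frame 2.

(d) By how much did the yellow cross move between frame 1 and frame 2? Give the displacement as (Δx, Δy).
(-3, -2)

The yellow cross was at (17, 18) in frame 1 and (14, 16) in frame 2.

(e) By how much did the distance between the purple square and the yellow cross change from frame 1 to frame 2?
-3

Distance in frame 1: 21. Distance in frame 2: 18.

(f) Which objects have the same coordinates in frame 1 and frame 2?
the orange hexagon, the orange star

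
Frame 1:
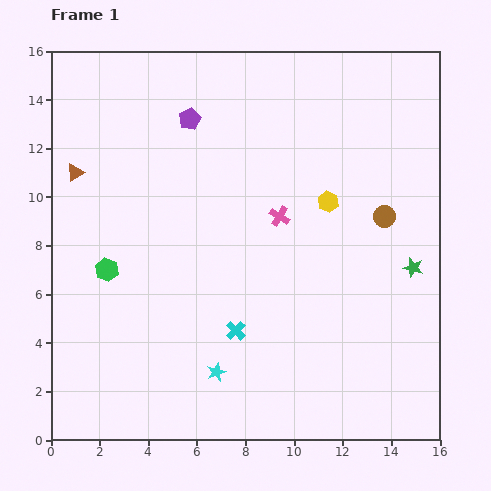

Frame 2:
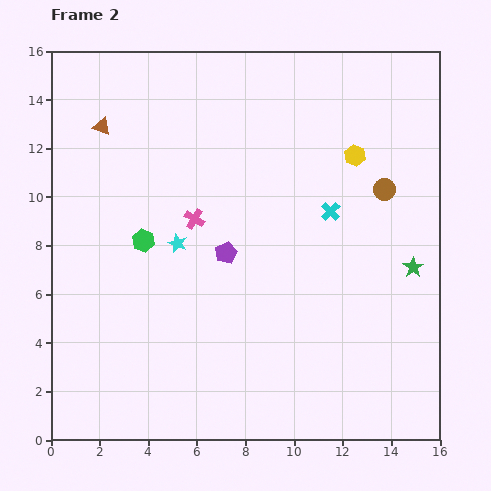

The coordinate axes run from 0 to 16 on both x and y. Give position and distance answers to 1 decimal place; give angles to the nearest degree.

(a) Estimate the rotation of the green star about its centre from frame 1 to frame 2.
23° clockwise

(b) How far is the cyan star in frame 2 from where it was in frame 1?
5.5

The cyan star moved from (6.8, 2.8) to (5.2, 8.1), a distance of √(1.6² + 5.3²) ≈ 5.5.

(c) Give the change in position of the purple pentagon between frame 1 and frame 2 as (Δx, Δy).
(1.5, -5.5)

The purple pentagon was at (5.7, 13.2) in frame 1 and (7.2, 7.7) in frame 2.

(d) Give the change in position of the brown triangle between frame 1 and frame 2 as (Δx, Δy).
(1.1, 1.9)

The brown triangle was at (1.0, 11.0) in frame 1 and (2.1, 12.9) in frame 2.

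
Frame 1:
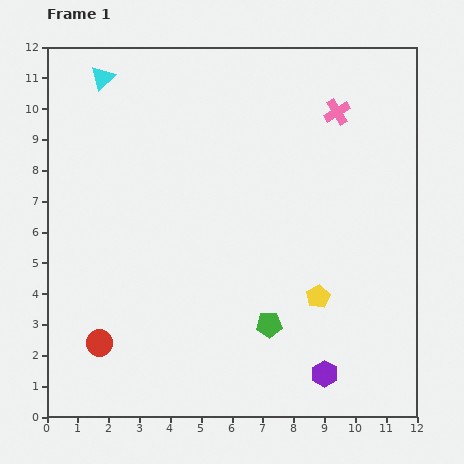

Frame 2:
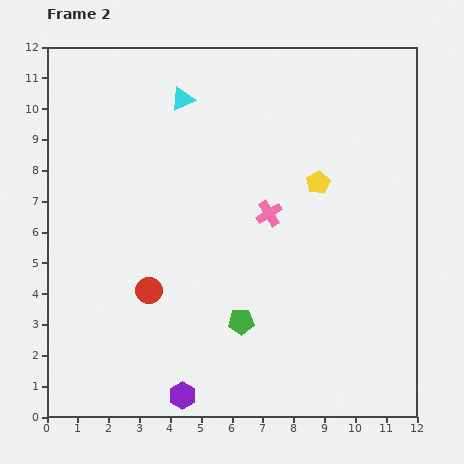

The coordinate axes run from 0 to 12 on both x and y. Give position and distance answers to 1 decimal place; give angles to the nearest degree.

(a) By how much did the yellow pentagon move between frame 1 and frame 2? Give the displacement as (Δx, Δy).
(0.0, 3.7)

The yellow pentagon was at (8.8, 3.9) in frame 1 and (8.8, 7.6) in frame 2.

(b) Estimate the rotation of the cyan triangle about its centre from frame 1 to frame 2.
19° clockwise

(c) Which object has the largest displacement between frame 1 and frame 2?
the purple hexagon

(moved 4.7; next 4.0)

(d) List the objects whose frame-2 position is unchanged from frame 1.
none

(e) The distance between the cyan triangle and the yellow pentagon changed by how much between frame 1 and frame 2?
-4.8

Distance in frame 1: 10.0. Distance in frame 2: 5.2.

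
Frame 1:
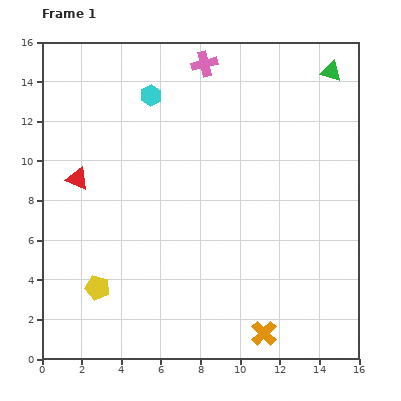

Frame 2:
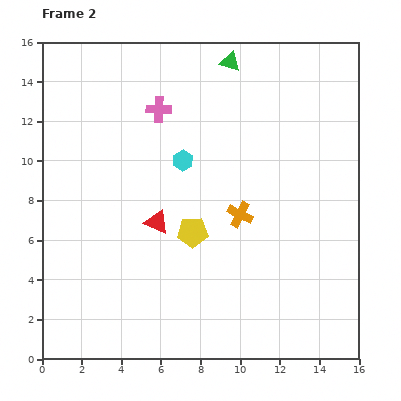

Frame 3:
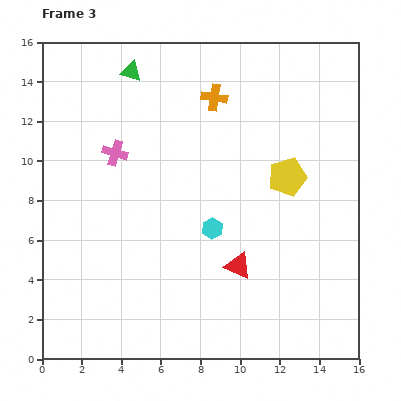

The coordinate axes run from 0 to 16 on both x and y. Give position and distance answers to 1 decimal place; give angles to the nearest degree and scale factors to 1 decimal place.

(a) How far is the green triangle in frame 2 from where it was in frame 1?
5.1

The green triangle moved from (14.6, 14.5) to (9.5, 15.0), a distance of √(5.1² + 0.5²) ≈ 5.1.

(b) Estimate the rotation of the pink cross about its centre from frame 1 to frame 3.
31° clockwise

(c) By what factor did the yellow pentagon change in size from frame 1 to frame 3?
1.6×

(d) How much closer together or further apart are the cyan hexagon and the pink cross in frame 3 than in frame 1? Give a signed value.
+3.1

Distance in frame 1: 3.1. Distance in frame 3: 6.2.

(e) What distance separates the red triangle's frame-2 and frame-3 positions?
4.7

The red triangle moved from (5.8, 6.9) to (9.9, 4.7), a distance of √(4.1² + 2.2²) ≈ 4.7.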